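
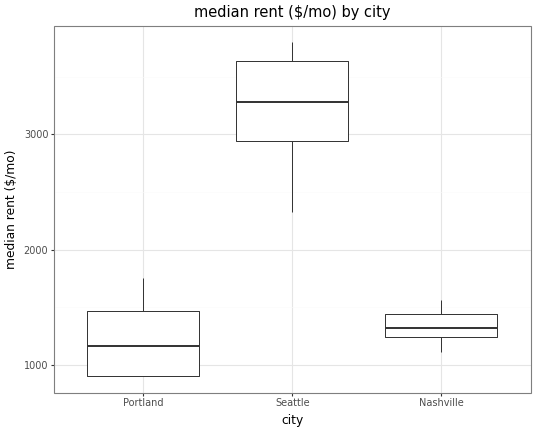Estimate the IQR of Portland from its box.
≈ 600

Q3 ≈ 1400, Q1 ≈ 800; IQR ≈ 600.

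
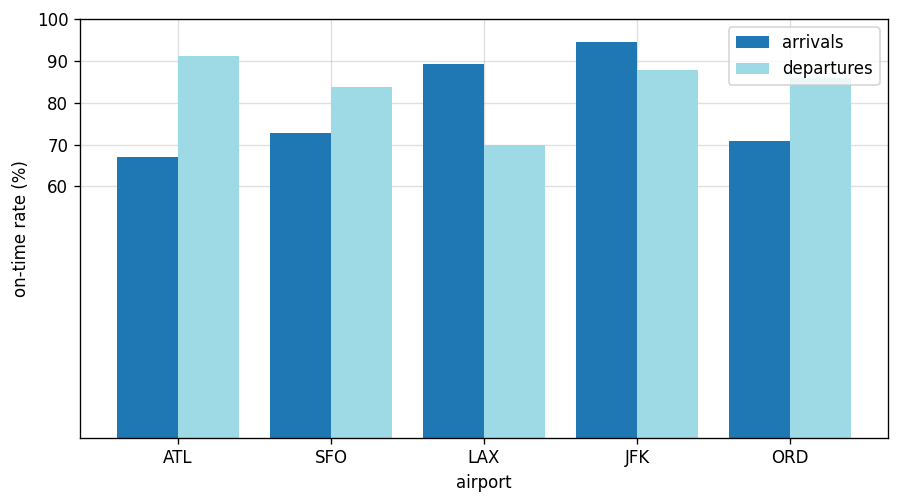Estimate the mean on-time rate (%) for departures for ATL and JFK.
≈ 90

(90 + 90) / 2 ≈ 90.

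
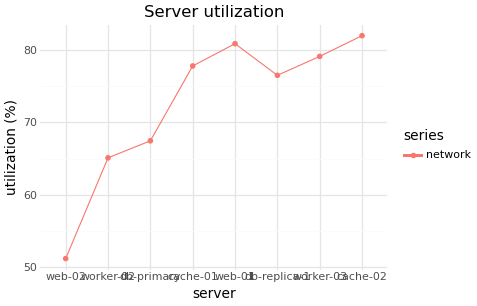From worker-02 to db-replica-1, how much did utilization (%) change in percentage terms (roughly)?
worker-02 ≈ 65, db-replica-1 ≈ 75; (75 − 65) / 65 ≈ +15.4%.

≈ +15.4%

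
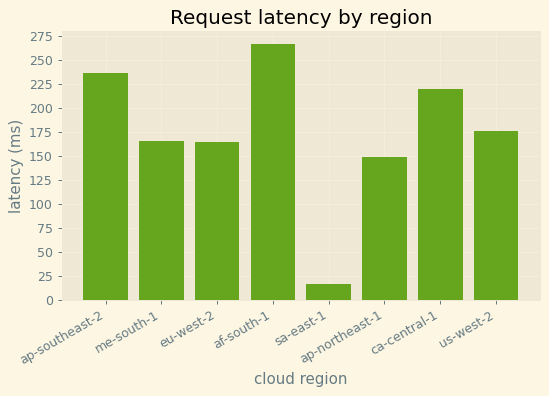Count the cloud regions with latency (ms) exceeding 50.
Above 50: ap-southeast-2, me-south-1, eu-west-2, af-south-1, ap-northeast-1, ca-central-1, us-west-2.

7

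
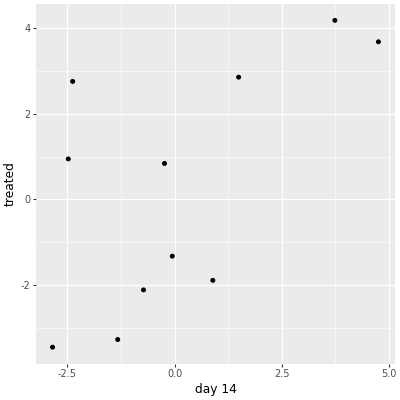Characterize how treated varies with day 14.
positive, moderate

Points are positively correlated; moderate (|r| ≈ 0.6).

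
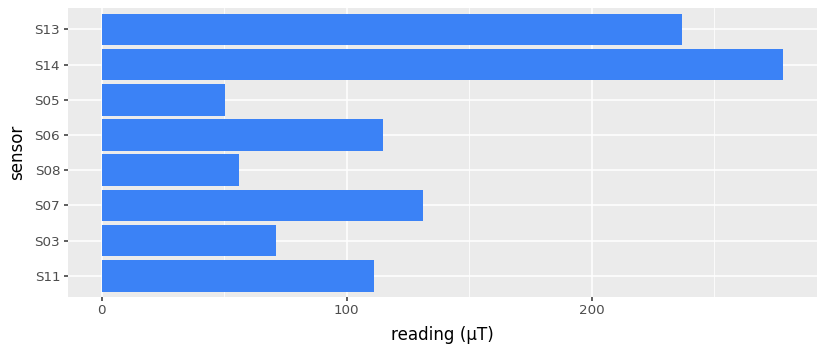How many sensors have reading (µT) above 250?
Above 250: S14.

1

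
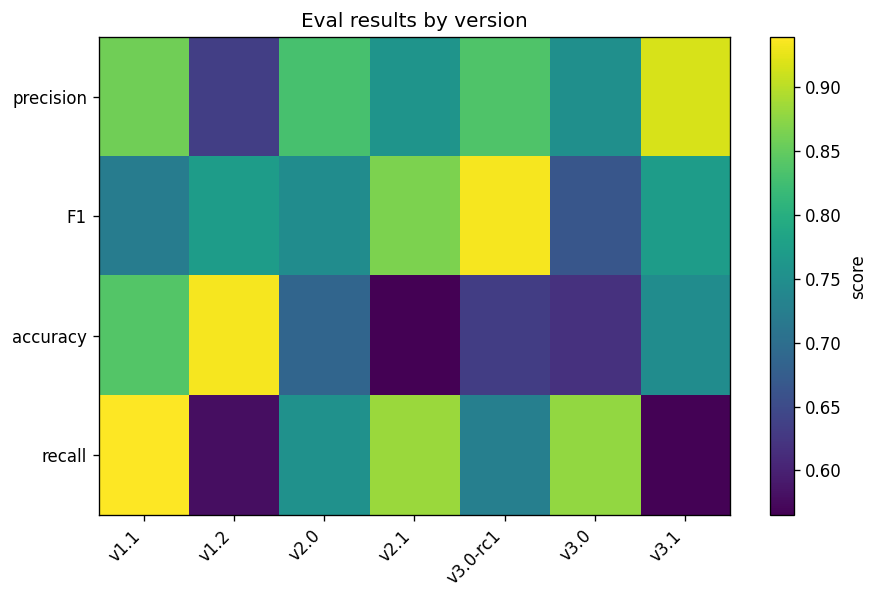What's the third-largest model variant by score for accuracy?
Top 4 for accuracy: v1.2 ≈ 0.95, v1.1 ≈ 0.85, v3.1 ≈ 0.75, v2.0 ≈ 0.70.

v3.1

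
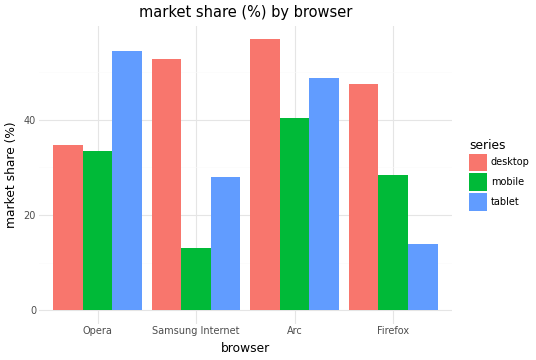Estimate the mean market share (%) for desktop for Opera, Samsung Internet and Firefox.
≈ 45

(35 + 55 + 45) / 3 ≈ 45.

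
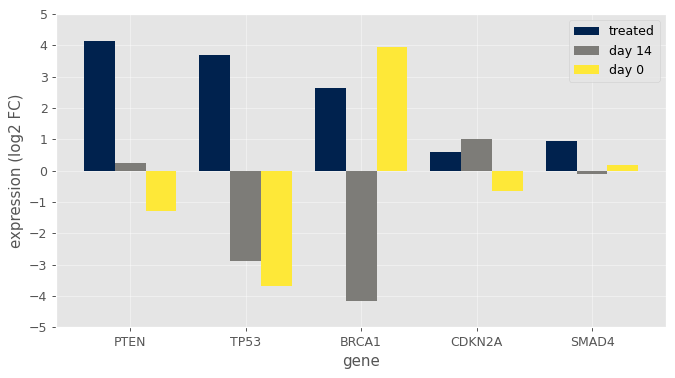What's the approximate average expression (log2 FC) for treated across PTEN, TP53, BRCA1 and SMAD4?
(4 + 4 + 3 + 1) / 4 ≈ 3.

≈ 3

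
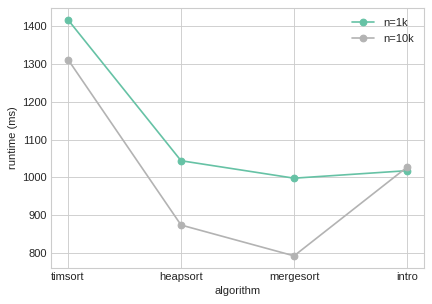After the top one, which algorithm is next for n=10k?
intro

Top 3 for n=10k: timsort ≈ 1300, intro ≈ 1000, heapsort ≈ 900.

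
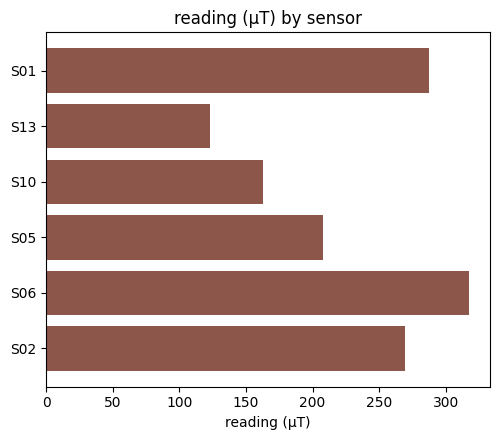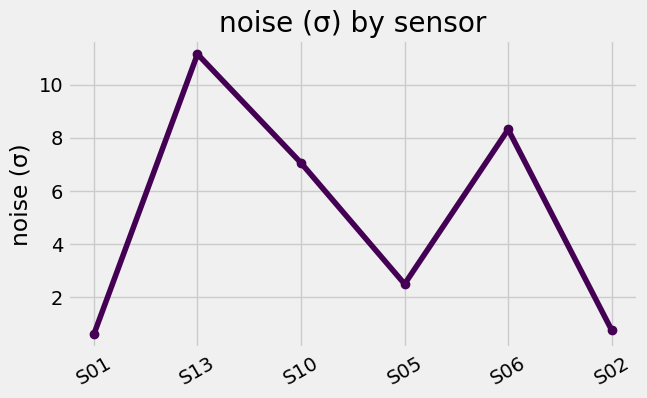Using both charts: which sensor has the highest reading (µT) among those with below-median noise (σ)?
S01

Chart 2 median noise (σ) ≈ 4; below-median sensors: S01, S05, S02. Among those, S01 has the highest reading (µT) (≈ 300).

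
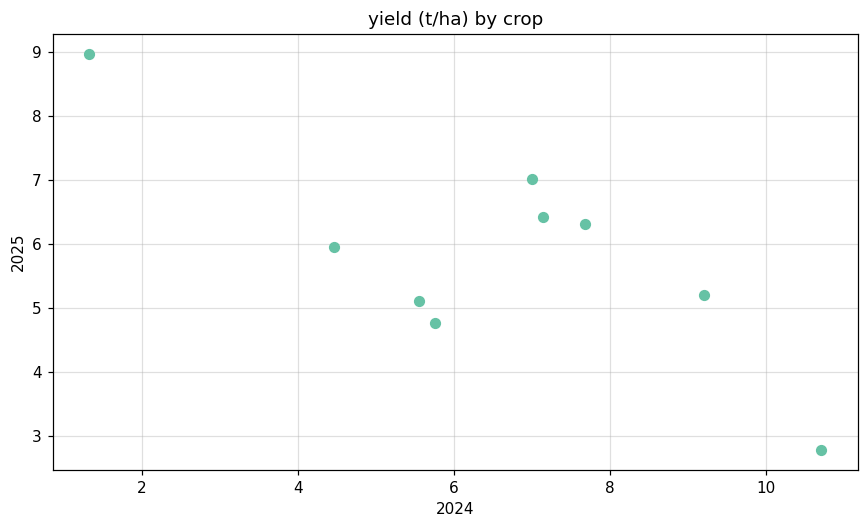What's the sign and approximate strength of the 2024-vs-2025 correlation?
negative, strong

Points are negatively correlated; strong (|r| ≈ 0.8).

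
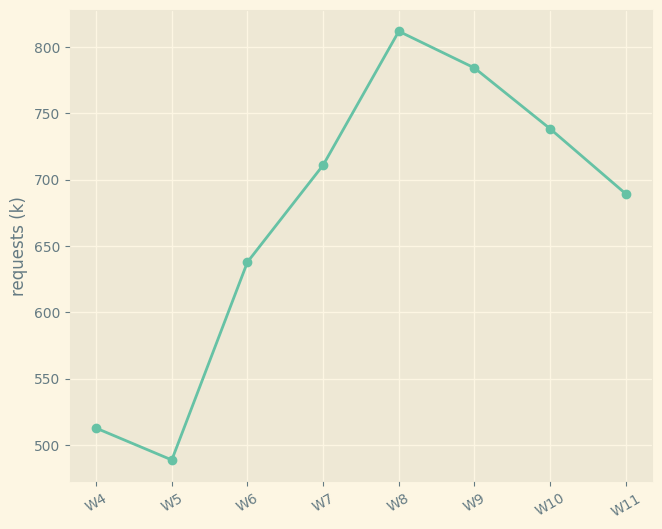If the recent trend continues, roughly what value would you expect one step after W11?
≈ 650

Last three: 800, 750, 700 → slope ≈ -50/step → next ≈ 650.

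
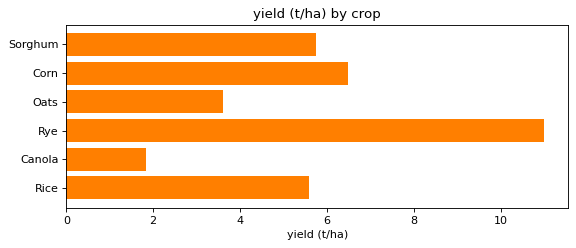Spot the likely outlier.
Rye

Rye ≈ 11; the rest sit between ≈ 2 and ≈ 6.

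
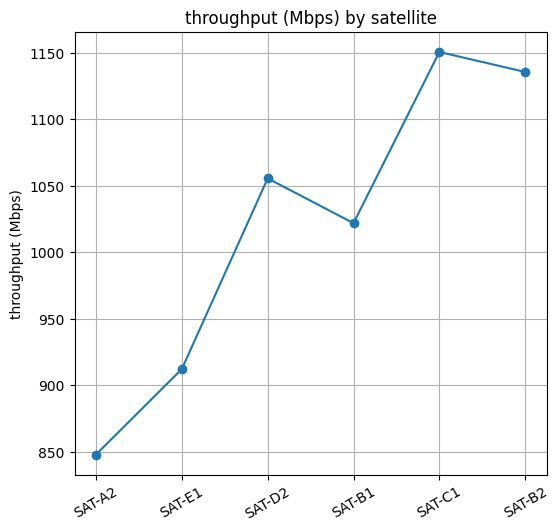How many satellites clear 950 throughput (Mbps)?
4

Above 950: SAT-D2, SAT-B1, SAT-C1, SAT-B2.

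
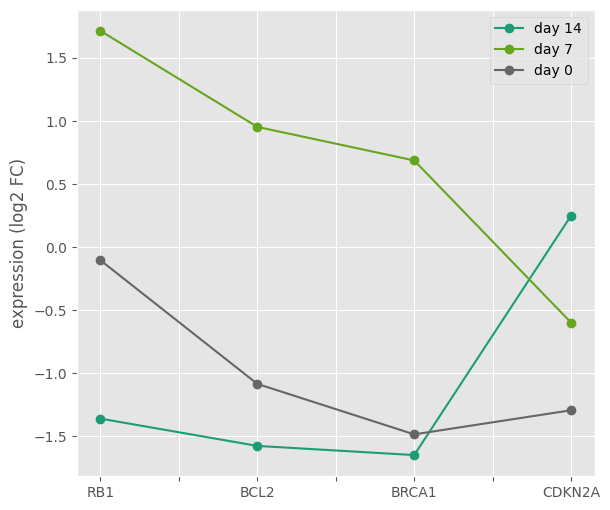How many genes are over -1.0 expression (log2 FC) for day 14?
1

Above -1.0: CDKN2A.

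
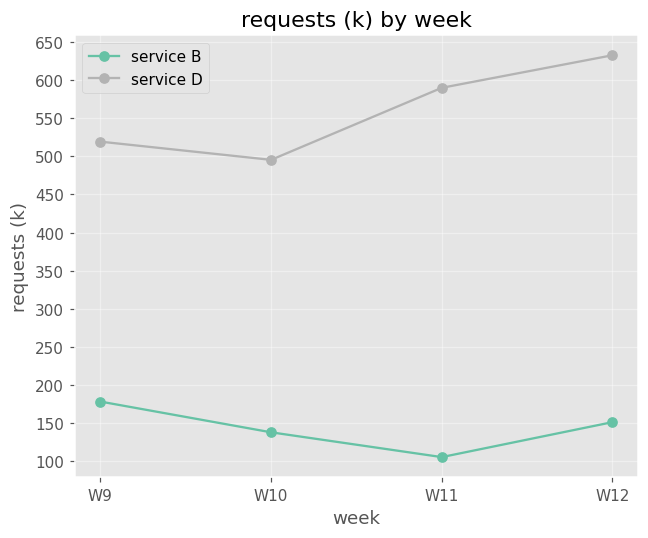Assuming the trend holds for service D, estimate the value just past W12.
Last three: 500, 600, 650 → slope ≈ 75/step → next ≈ 725.

≈ 725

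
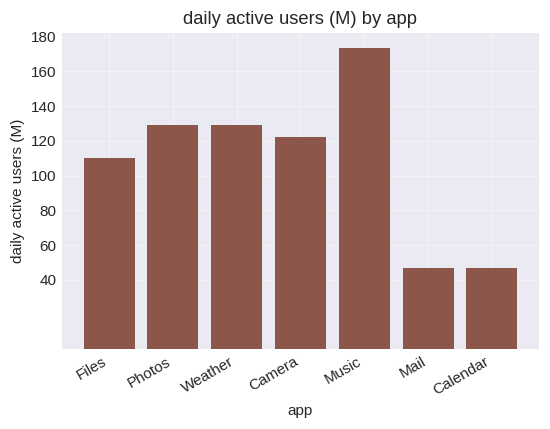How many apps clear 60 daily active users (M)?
5

Above 60: Files, Photos, Weather, Camera, Music.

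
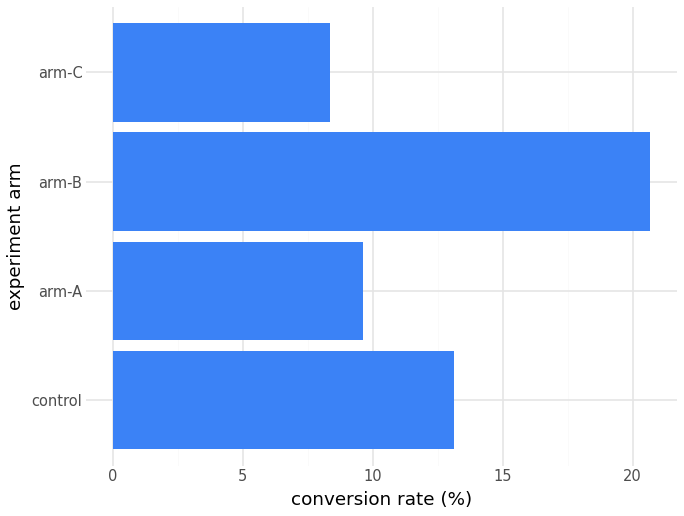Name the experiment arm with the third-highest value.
arm-A

Top 4: arm-B ≈ 20, control ≈ 14, arm-A ≈ 10, arm-C ≈ 8.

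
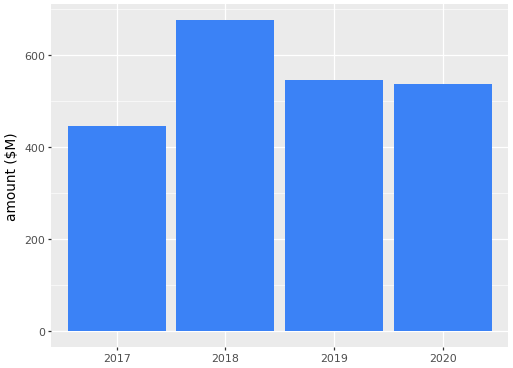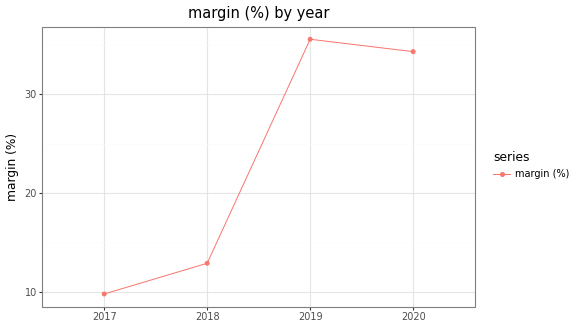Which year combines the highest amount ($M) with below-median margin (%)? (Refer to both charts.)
2018

Chart 2 median margin (%) ≈ 25; below-median years: 2017, 2018. Among those, 2018 has the highest amount ($M) (≈ 700).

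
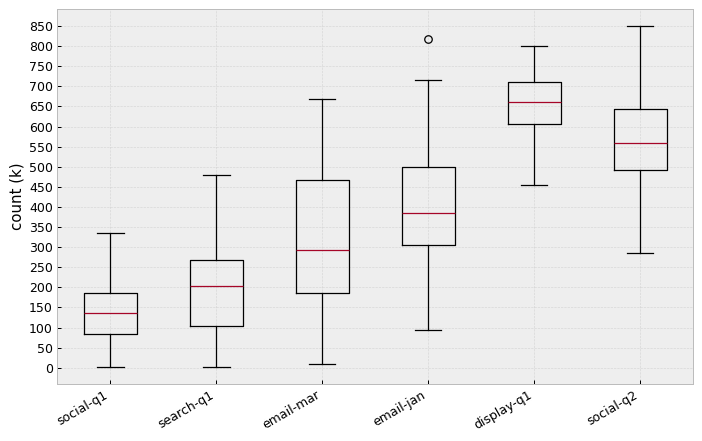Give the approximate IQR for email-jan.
≈ 200

Q3 ≈ 500, Q1 ≈ 300; IQR ≈ 200.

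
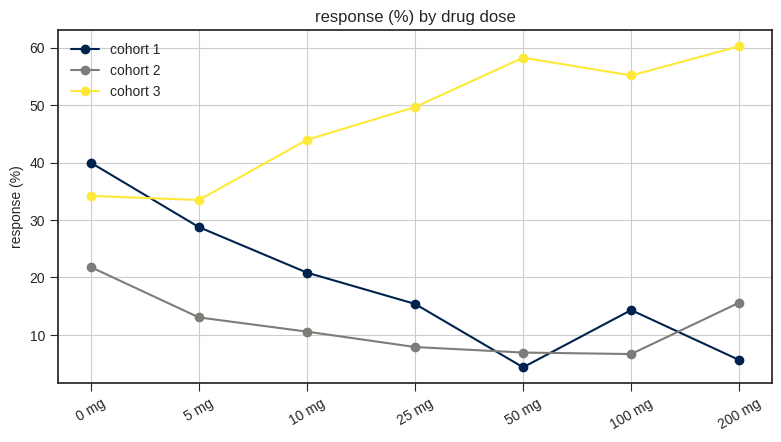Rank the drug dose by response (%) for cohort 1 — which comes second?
Top 3 for cohort 1: 0 mg ≈ 40, 5 mg ≈ 30, 10 mg ≈ 20.

5 mg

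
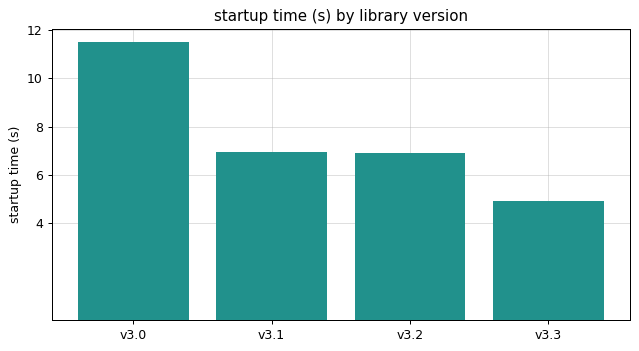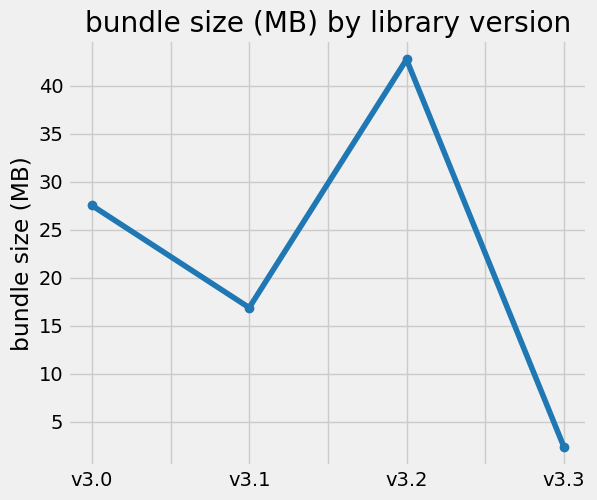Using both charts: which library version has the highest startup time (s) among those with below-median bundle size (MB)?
Chart 2 median bundle size (MB) ≈ 20; below-median library versions: v3.1, v3.3. Among those, v3.1 has the highest startup time (s) (≈ 6).

v3.1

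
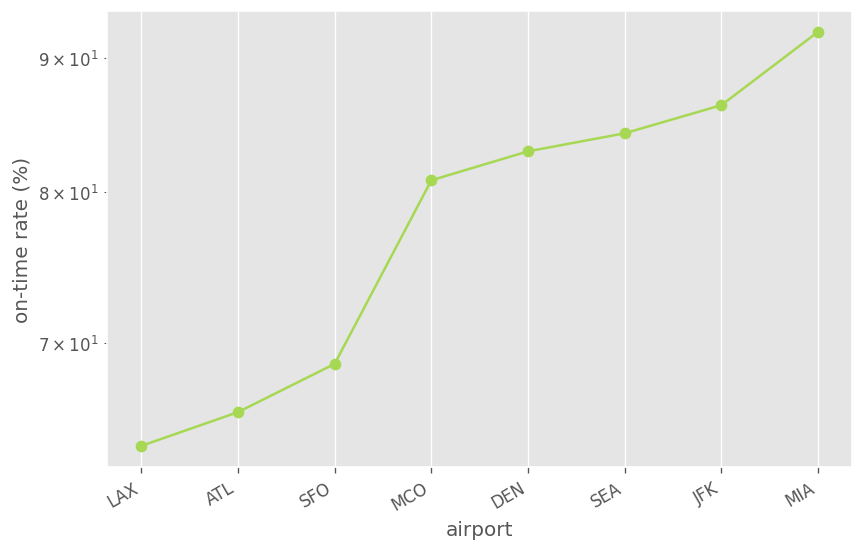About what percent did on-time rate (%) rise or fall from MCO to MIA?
≈ +12.5%

MCO ≈ 80, MIA ≈ 90; (90 − 80) / 80 ≈ +12.5%.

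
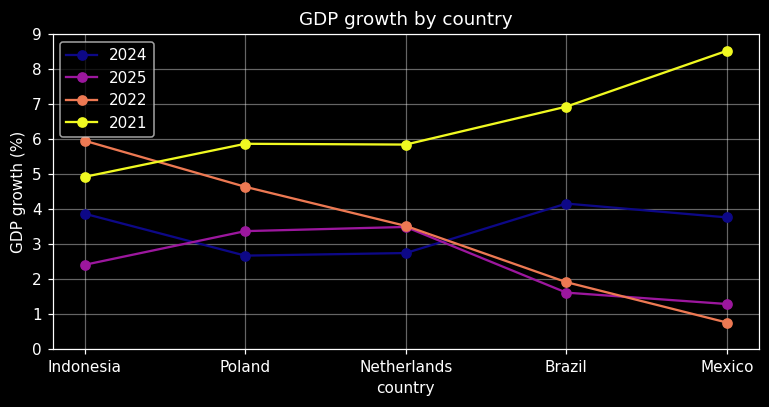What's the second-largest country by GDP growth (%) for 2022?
Poland

Top 3 for 2022: Indonesia ≈ 6, Poland ≈ 5, Netherlands ≈ 4.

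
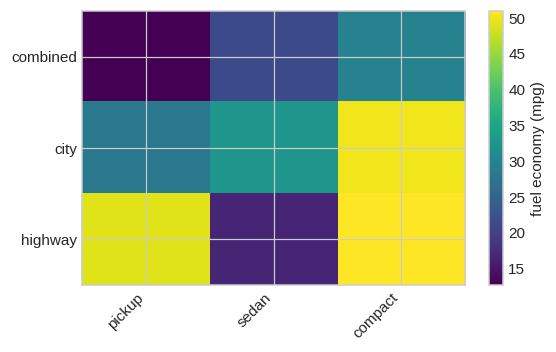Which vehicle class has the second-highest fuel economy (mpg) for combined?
Top 3 for combined: compact ≈ 30, sedan ≈ 20, pickup ≈ 15.

sedan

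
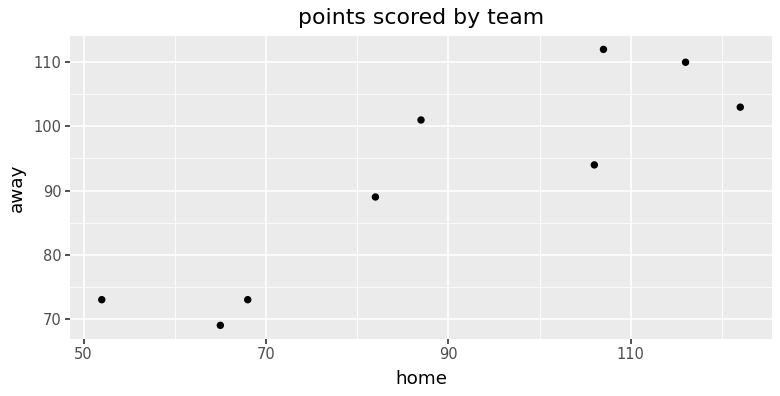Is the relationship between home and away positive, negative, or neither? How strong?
Points are positively correlated; strong (|r| ≈ 0.9).

positive, strong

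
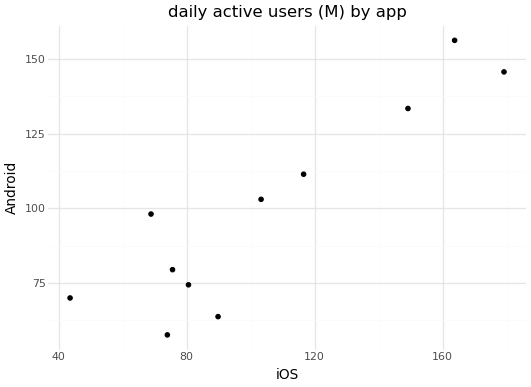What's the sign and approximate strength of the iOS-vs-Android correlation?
Points are positively correlated; strong (|r| ≈ 0.9).

positive, strong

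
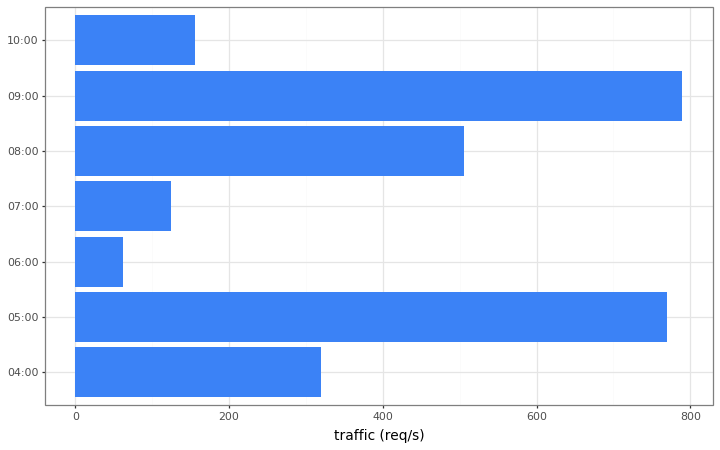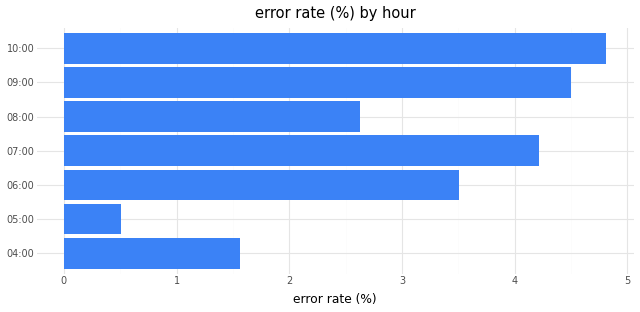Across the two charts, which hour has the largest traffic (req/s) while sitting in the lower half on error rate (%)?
Chart 2 median error rate (%) ≈ 3.5; below-median hours: 04:00, 05:00, 08:00. Among those, 05:00 has the highest traffic (req/s) (≈ 800).

05:00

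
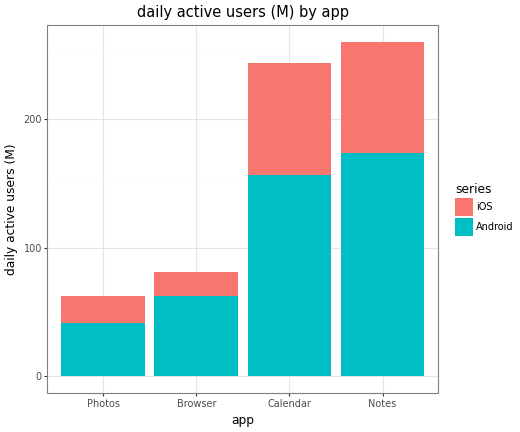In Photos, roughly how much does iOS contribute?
iOS top ≈ 75, bottom ≈ 50; segment ≈ 25.

≈ 25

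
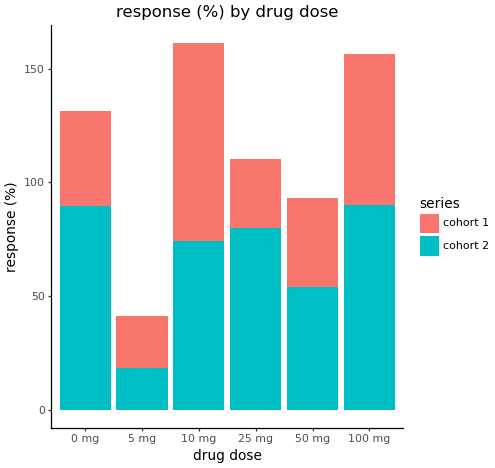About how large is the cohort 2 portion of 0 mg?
≈ 80

cohort 2 top ≈ 80, bottom ≈ 0; segment ≈ 80.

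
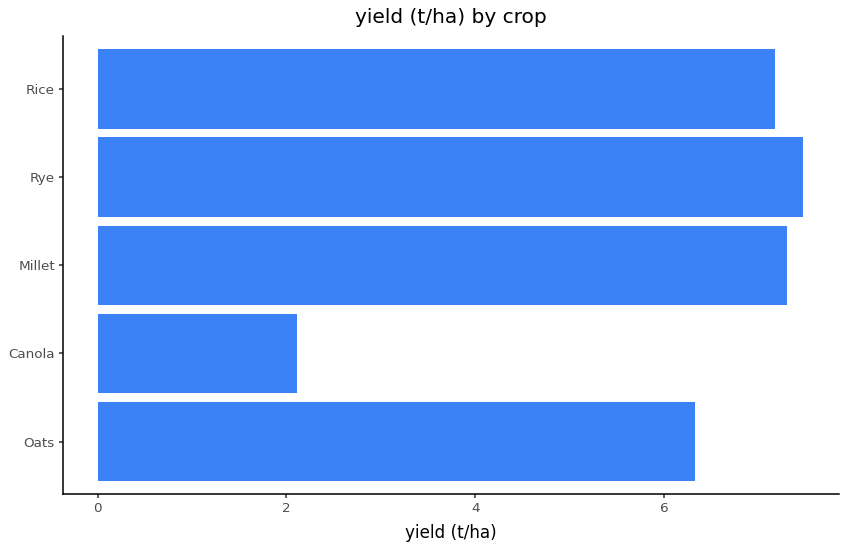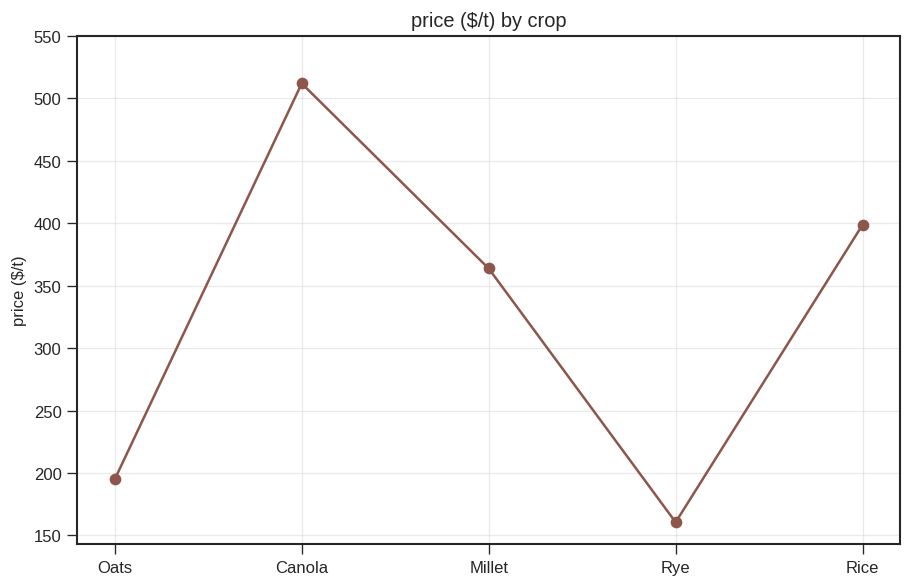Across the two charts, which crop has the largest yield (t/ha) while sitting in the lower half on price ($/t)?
Chart 2 median price ($/t) ≈ 350; below-median crops: Oats, Rye. Among those, Rye has the highest yield (t/ha) (≈ 7).

Rye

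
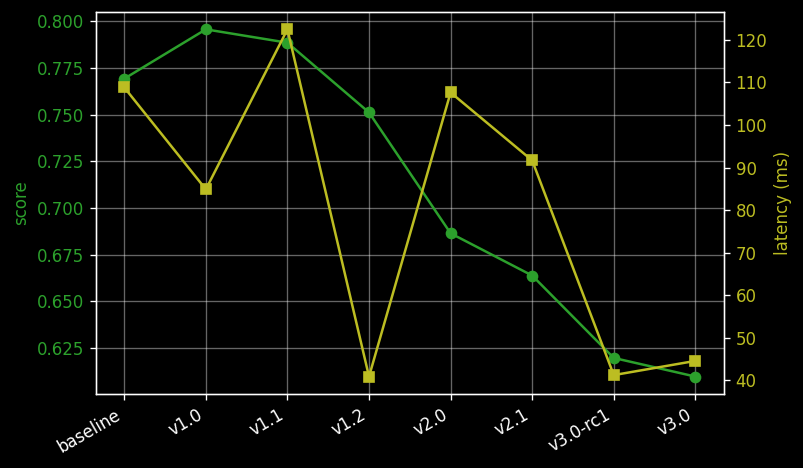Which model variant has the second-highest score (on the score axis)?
v1.1

Top 3 (on the score axis): v1.0 ≈ 0.80, v1.1 ≈ 0.78, baseline ≈ 0.76.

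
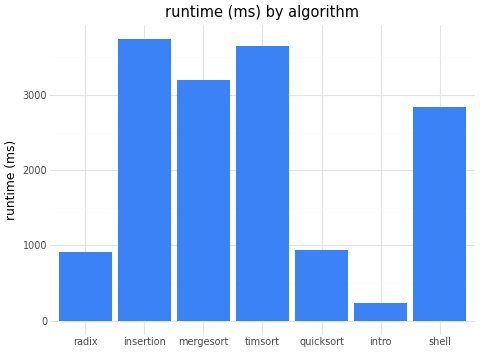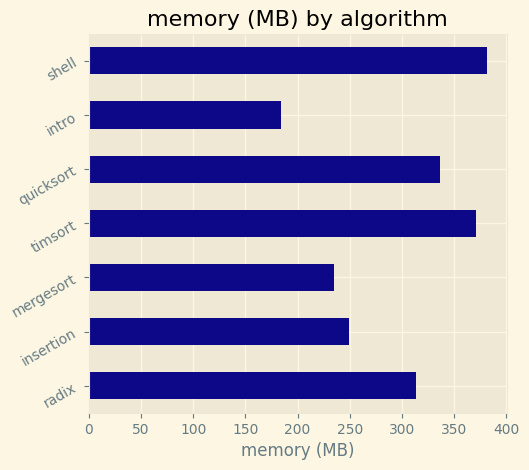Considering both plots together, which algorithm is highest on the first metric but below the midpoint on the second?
insertion

Chart 2 median memory (MB) ≈ 300; below-median algorithms: insertion, mergesort, intro. Among those, insertion has the highest runtime (ms) (≈ 3500).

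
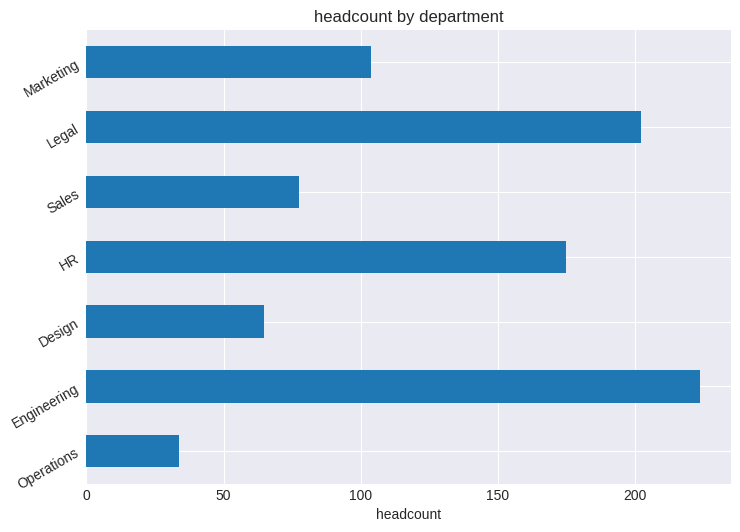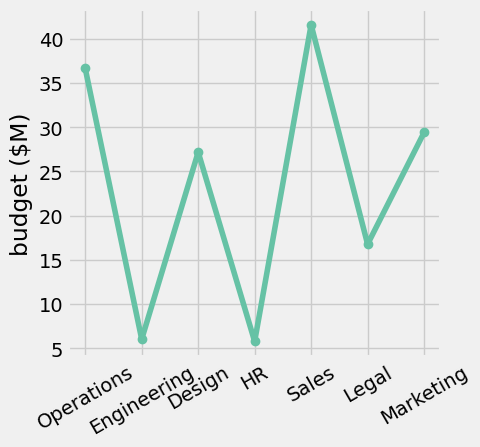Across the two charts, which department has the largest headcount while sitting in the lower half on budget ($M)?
Engineering

Chart 2 median budget ($M) ≈ 25; below-median departments: Engineering, HR, Legal. Among those, Engineering has the highest headcount (≈ 225).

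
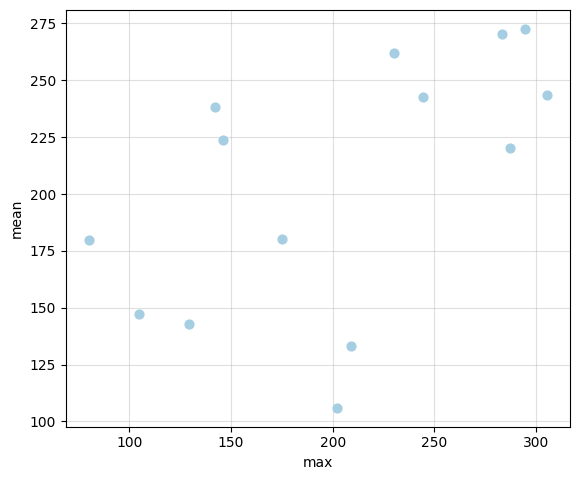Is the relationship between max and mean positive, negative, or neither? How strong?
Points are positively correlated; moderate (|r| ≈ 0.6).

positive, moderate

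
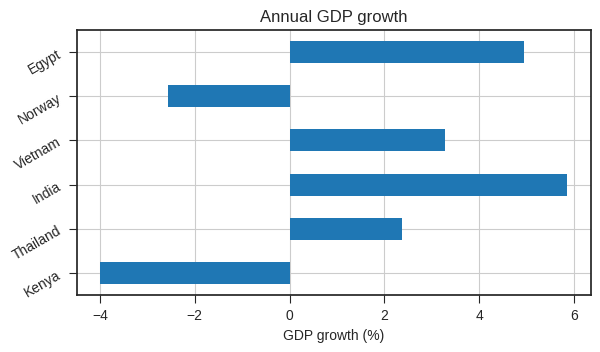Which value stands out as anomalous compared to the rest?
Kenya ≈ -4; the rest sit between ≈ -3 and ≈ 6.

Kenya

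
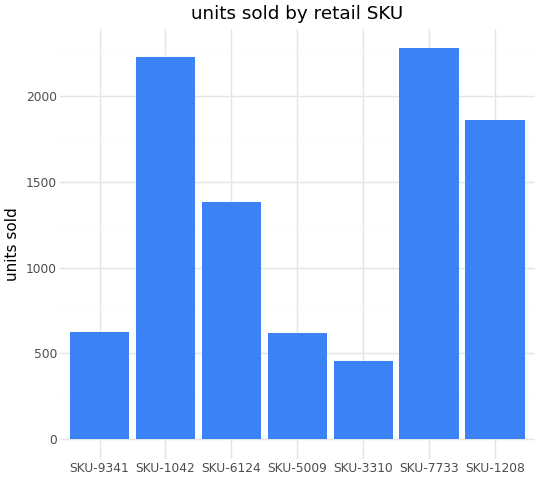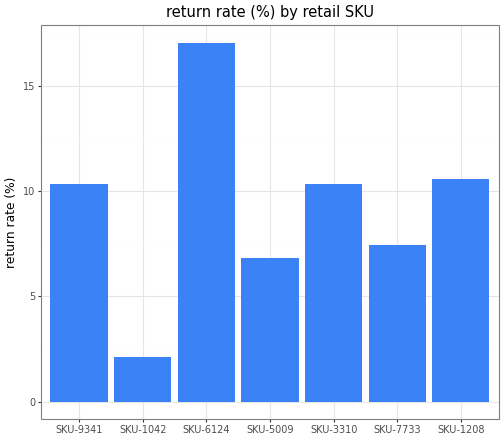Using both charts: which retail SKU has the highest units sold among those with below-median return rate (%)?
SKU-7733

Chart 2 median return rate (%) ≈ 10; below-median retail SKUs: SKU-1042, SKU-5009, SKU-7733. Among those, SKU-7733 has the highest units sold (≈ 2500).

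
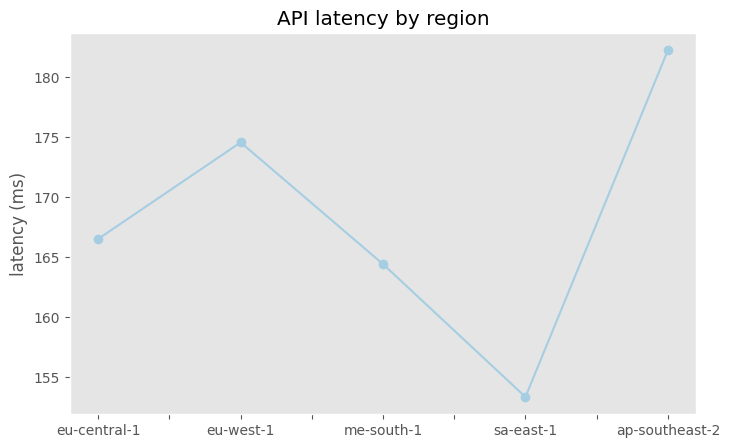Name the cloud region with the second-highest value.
eu-west-1

Top 3: ap-southeast-2 ≈ 180, eu-west-1 ≈ 175, eu-central-1 ≈ 165.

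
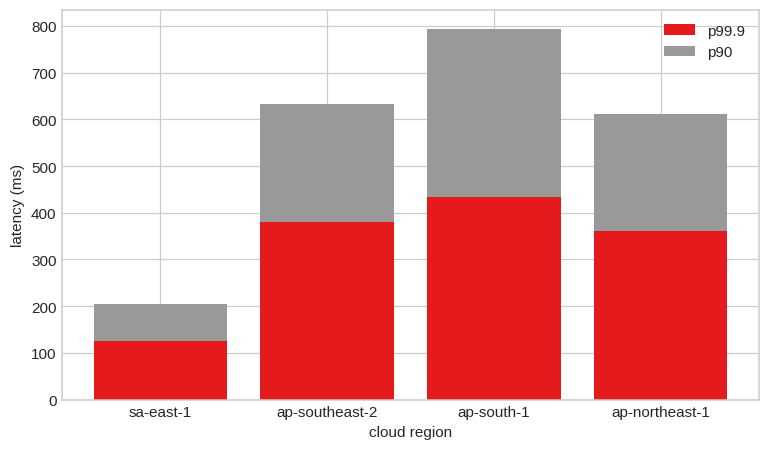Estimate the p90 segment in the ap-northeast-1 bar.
≈ 200

p90 top ≈ 600, bottom ≈ 400; segment ≈ 200.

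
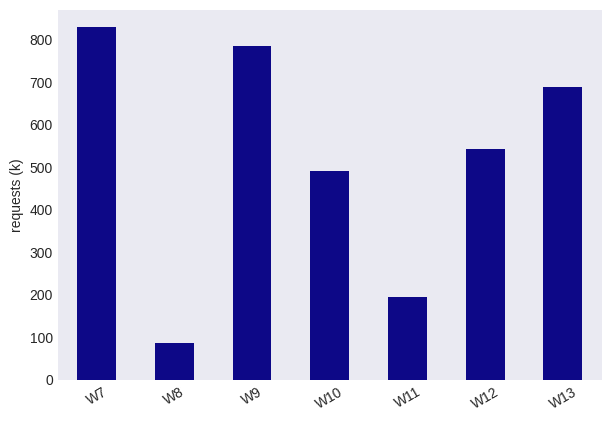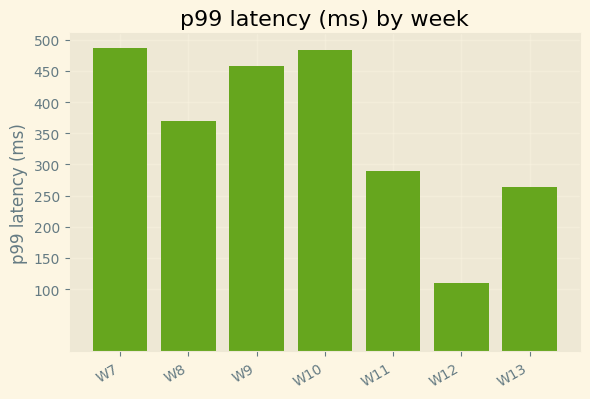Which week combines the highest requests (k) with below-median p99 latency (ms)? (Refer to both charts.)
Chart 2 median p99 latency (ms) ≈ 350; below-median weeks: W11, W12, W13. Among those, W13 has the highest requests (k) (≈ 700).

W13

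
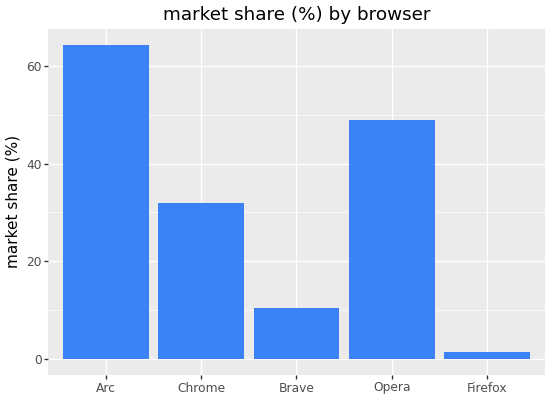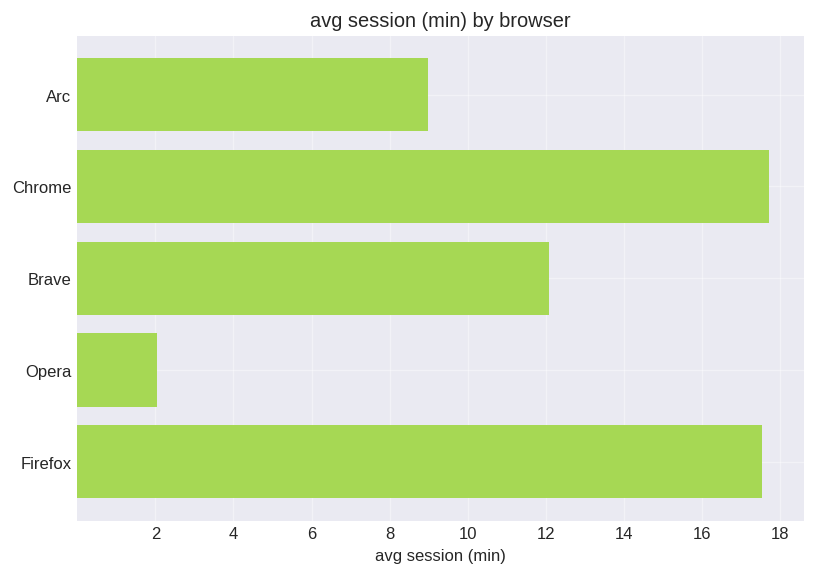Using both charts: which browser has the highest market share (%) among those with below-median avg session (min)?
Arc

Chart 2 median avg session (min) ≈ 12; below-median browsers: Arc, Opera. Among those, Arc has the highest market share (%) (≈ 60).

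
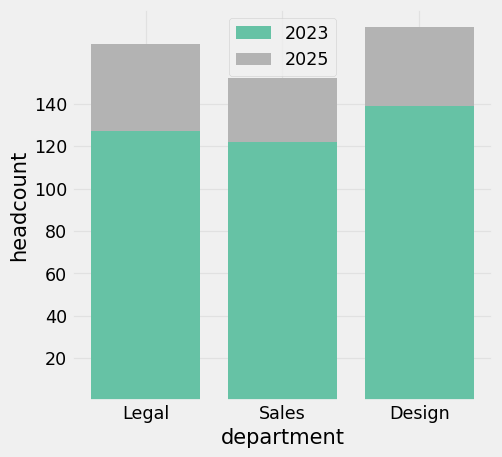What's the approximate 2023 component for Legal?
2023 top ≈ 120, bottom ≈ 0; segment ≈ 120.

≈ 120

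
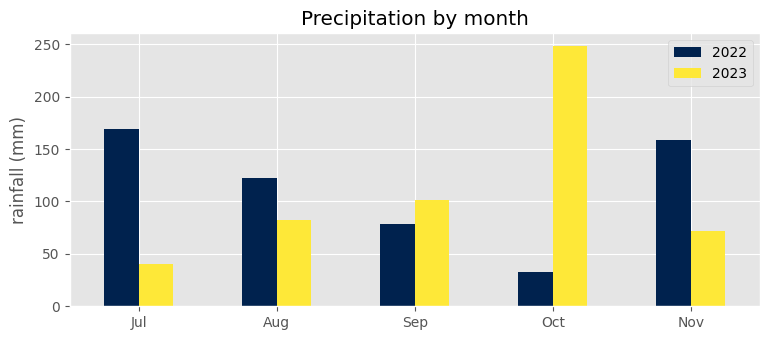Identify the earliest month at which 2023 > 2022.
Sep

Aug: 2023 ≈ 75 vs 2022 ≈ 125 (not yet); Sep: 2023 ≈ 100 vs 2022 ≈ 75 (first crossover).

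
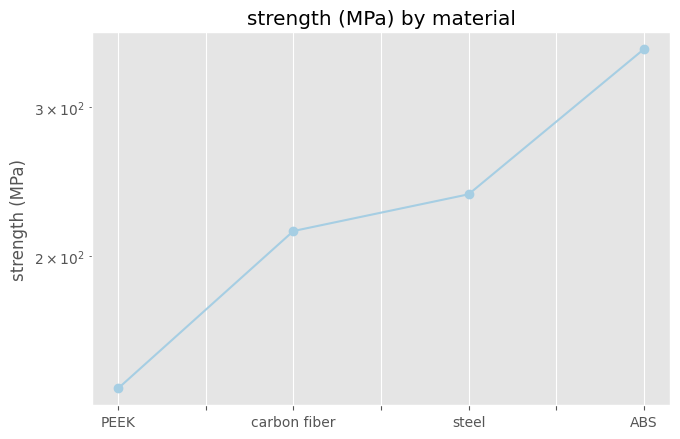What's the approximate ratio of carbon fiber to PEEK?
≈ 1.57×

carbon fiber ≈ 220, PEEK ≈ 140; 220/140 ≈ 1.57.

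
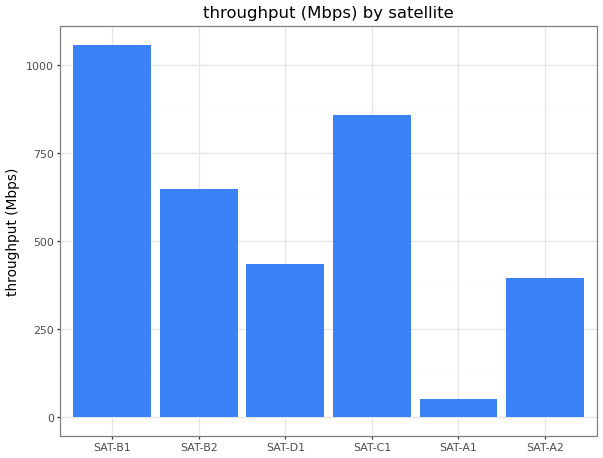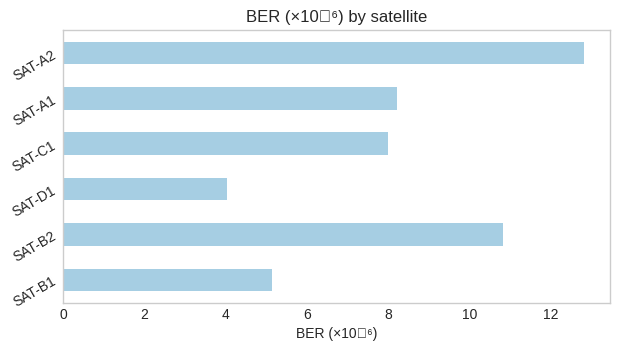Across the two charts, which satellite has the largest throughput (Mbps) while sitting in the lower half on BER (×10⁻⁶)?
Chart 2 median BER (×10⁻⁶) ≈ 8; below-median satellites: SAT-B1, SAT-D1, SAT-C1. Among those, SAT-B1 has the highest throughput (Mbps) (≈ 1100).

SAT-B1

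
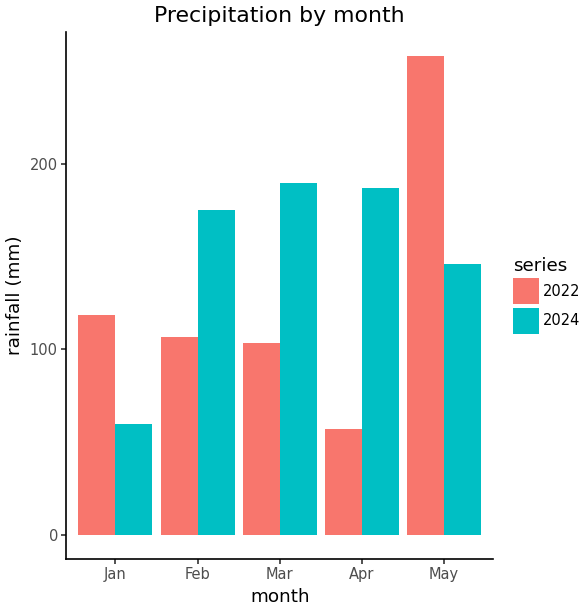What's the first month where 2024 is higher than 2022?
Feb

Jan: 2024 ≈ 50 vs 2022 ≈ 125 (not yet); Feb: 2024 ≈ 175 vs 2022 ≈ 100 (first crossover).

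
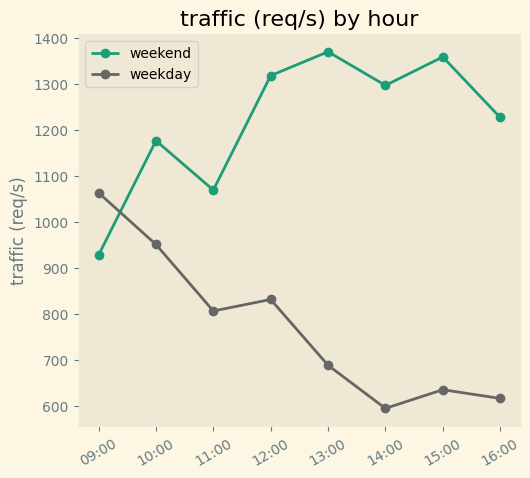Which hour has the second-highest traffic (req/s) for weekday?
Top 3 for weekday: 09:00 ≈ 1100, 10:00 ≈ 1000, 12:00 ≈ 800.

10:00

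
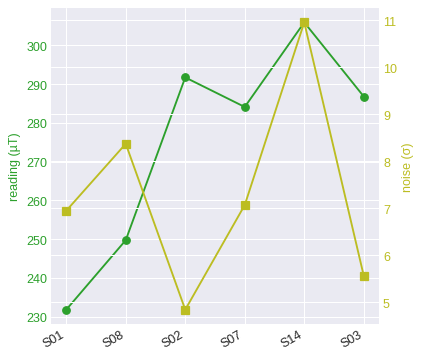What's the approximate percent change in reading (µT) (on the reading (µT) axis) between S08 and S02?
≈ +16%

S08 ≈ 250, S02 ≈ 290; (290 − 250) / 250 ≈ +16%.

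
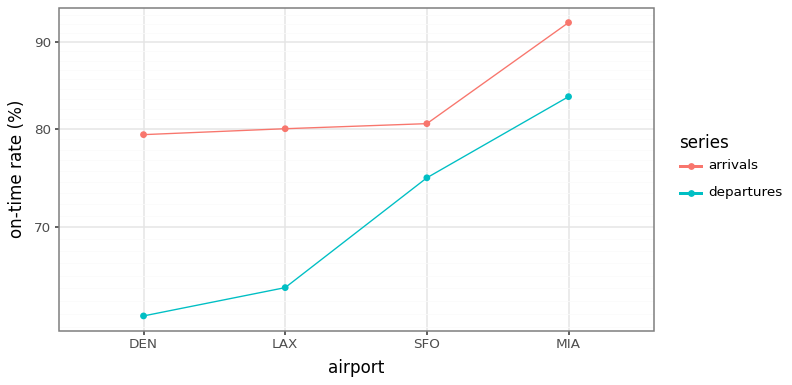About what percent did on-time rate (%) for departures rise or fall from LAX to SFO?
LAX ≈ 65, SFO ≈ 75; (75 − 65) / 65 ≈ +15.4%.

≈ +15.4%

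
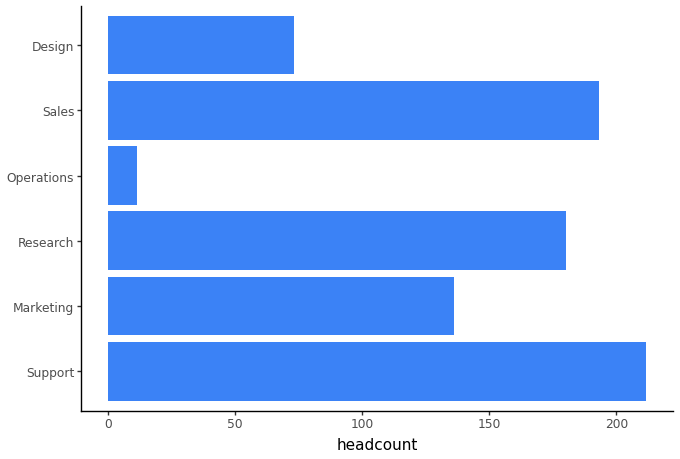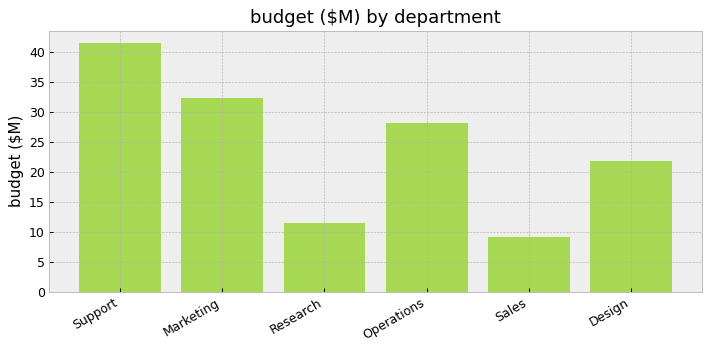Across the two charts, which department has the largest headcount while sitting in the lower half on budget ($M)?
Sales

Chart 2 median budget ($M) ≈ 25; below-median departments: Research, Sales, Design. Among those, Sales has the highest headcount (≈ 200).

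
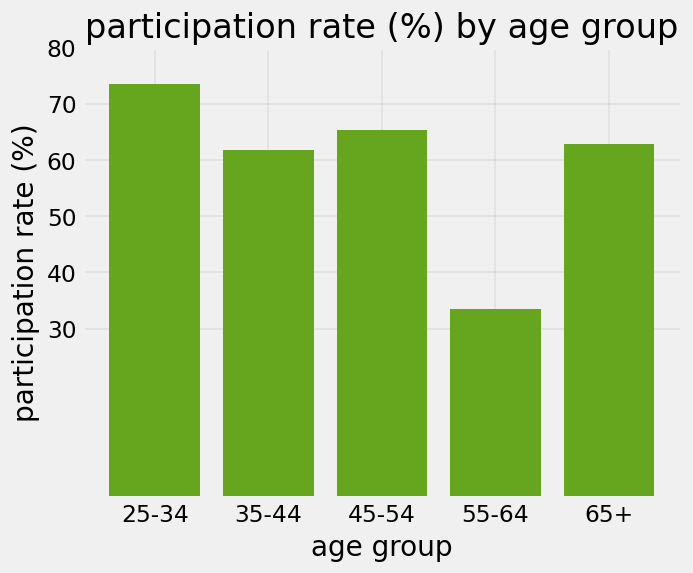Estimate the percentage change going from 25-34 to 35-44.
25-34 ≈ 70, 35-44 ≈ 60; (60 − 70) / 70 ≈ -14.3%.

≈ -14.3%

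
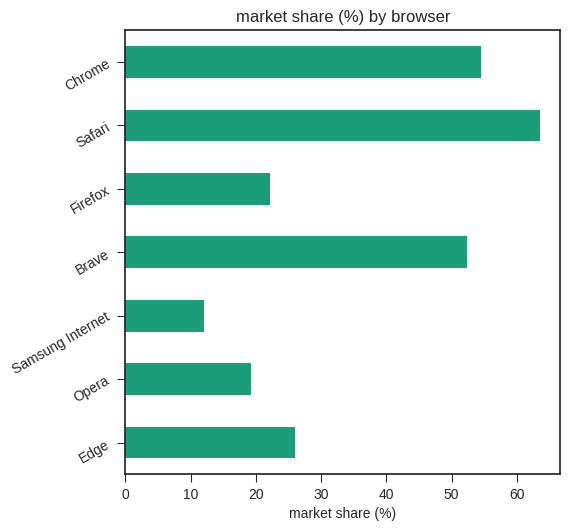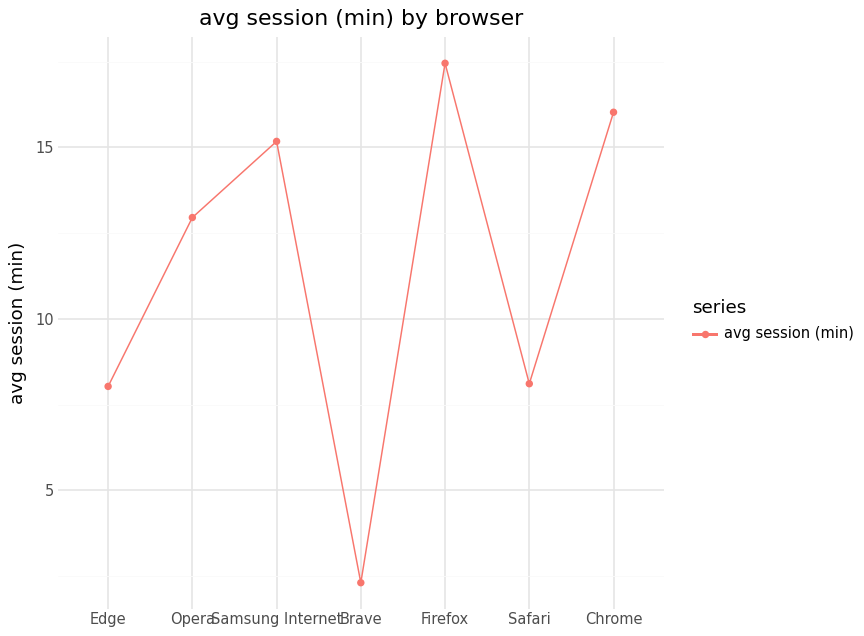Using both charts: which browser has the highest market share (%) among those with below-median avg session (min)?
Chart 2 median avg session (min) ≈ 12; below-median browsers: Edge, Brave, Safari. Among those, Safari has the highest market share (%) (≈ 60).

Safari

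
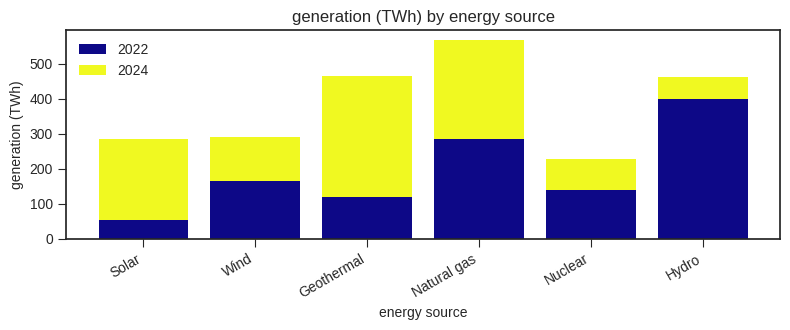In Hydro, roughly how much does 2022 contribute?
≈ 400

2022 top ≈ 400, bottom ≈ 0; segment ≈ 400.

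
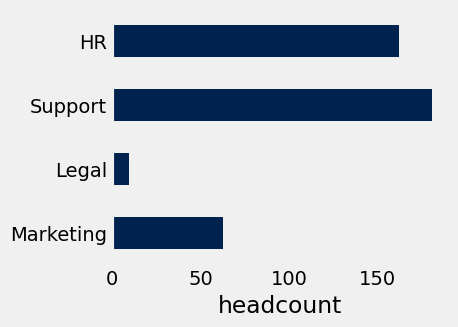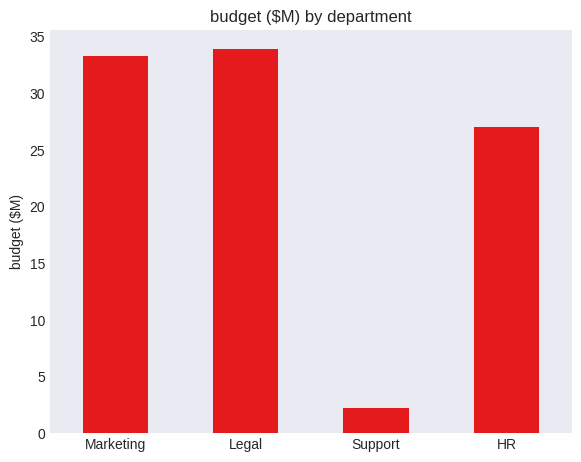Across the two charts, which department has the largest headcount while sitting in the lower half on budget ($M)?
Chart 2 median budget ($M) ≈ 30; below-median departments: Support, HR. Among those, Support has the highest headcount (≈ 180).

Support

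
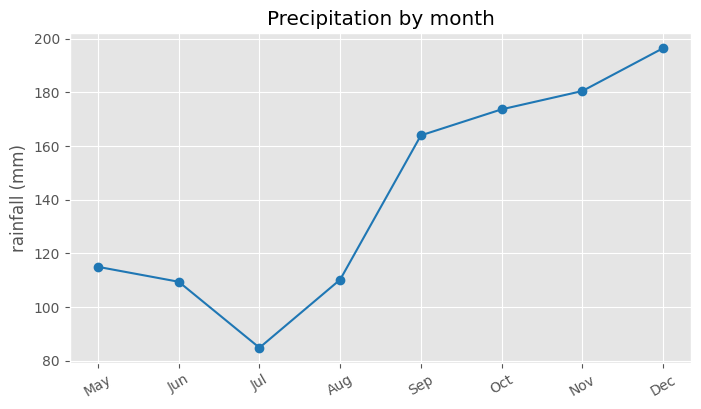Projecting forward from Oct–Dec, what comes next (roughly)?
Last three: 170, 180, 200 → slope ≈ 15/step → next ≈ 215.

≈ 215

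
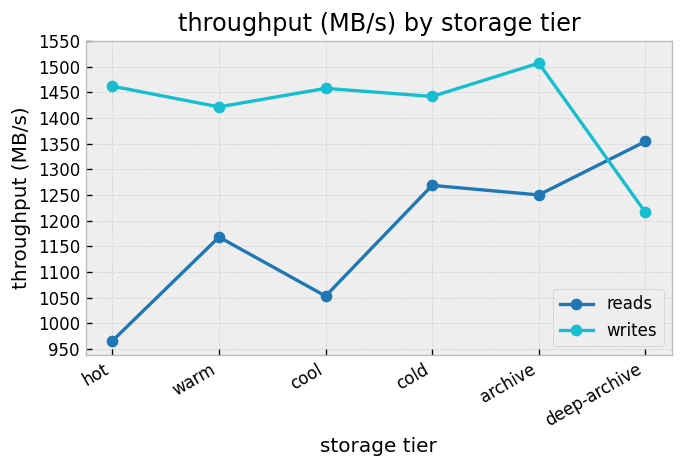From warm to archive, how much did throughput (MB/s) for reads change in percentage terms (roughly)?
≈ +8.7%

warm ≈ 1150, archive ≈ 1250; (1250 − 1150) / 1150 ≈ +8.7%.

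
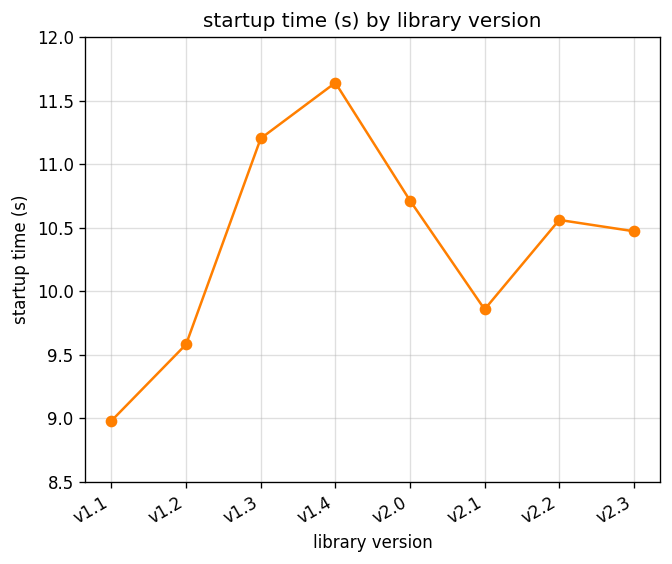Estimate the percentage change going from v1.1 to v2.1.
v1.1 ≈ 9.0, v2.1 ≈ 10.0; (10.0 − 9.0) / 9.0 ≈ +11.1%.

≈ +11.1%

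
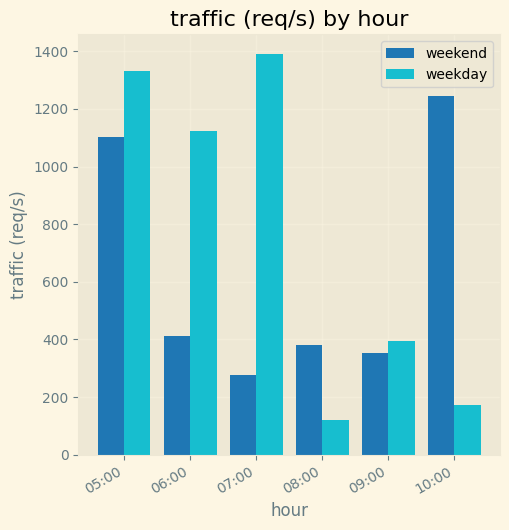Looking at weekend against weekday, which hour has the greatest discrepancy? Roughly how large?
07:00: weekend ≈ 200, weekday ≈ 1400 → gap ≈ 1200. Next-largest (10:00) is only ≈ 1000.

07:00, ≈ 1200 req/s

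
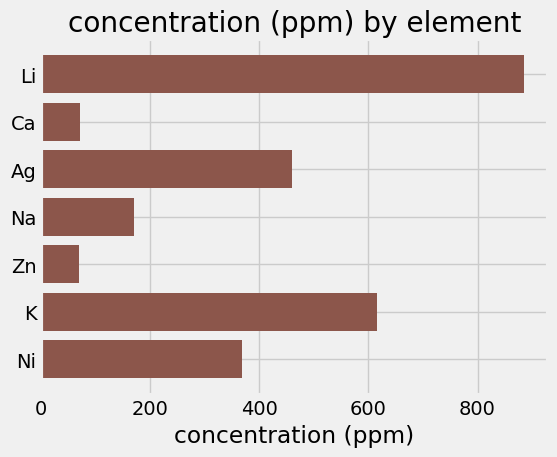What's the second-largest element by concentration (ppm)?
K

Top 3: Li ≈ 900, K ≈ 600, Ag ≈ 500.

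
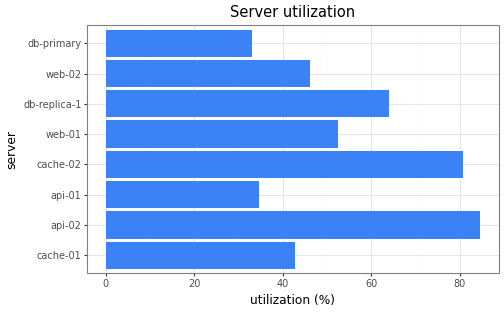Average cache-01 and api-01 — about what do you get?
≈ 35

(40 + 30) / 2 ≈ 35.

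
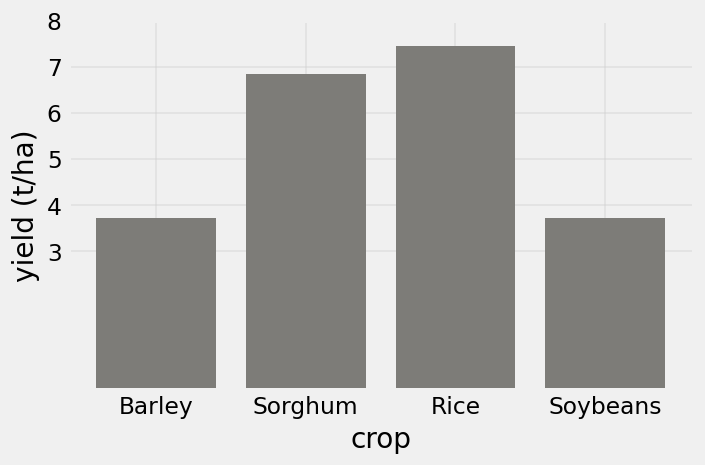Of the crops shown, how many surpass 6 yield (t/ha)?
Above 6: Sorghum, Rice.

2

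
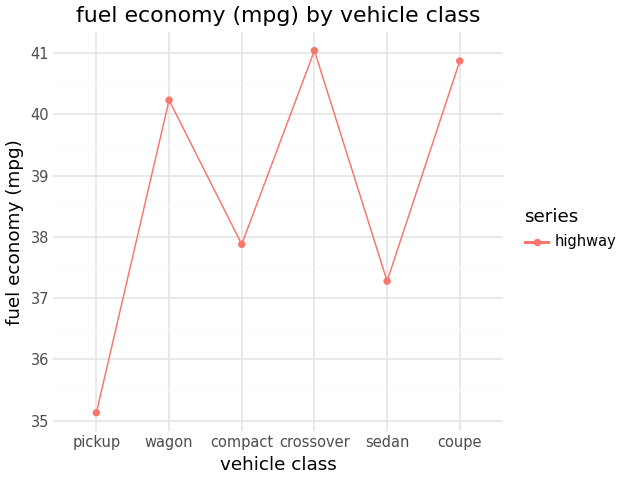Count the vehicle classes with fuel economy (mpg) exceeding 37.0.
5

Above 37.0: wagon, compact, crossover, sedan, coupe.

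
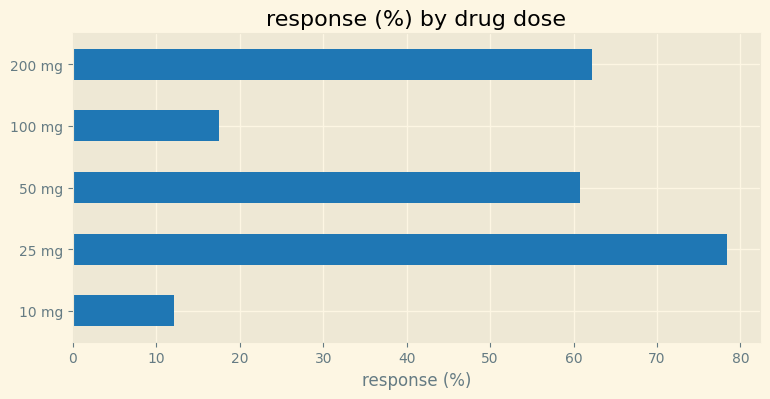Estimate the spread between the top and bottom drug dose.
Max 25 mg ≈ 80, min 10 mg ≈ 10; range ≈ 70.

≈ 70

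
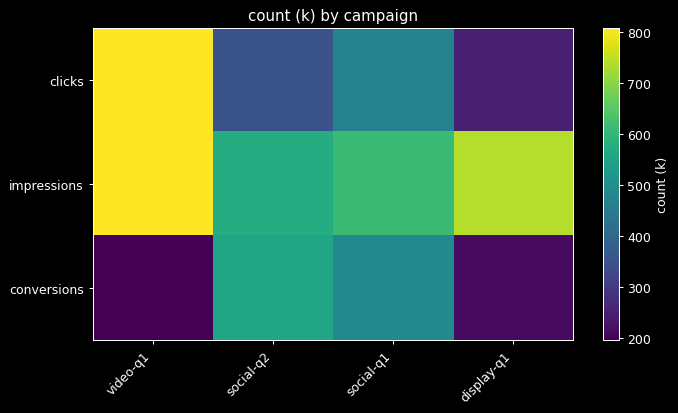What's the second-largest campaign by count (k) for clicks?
Top 3 for clicks: video-q1 ≈ 800, social-q1 ≈ 500, social-q2 ≈ 400.

social-q1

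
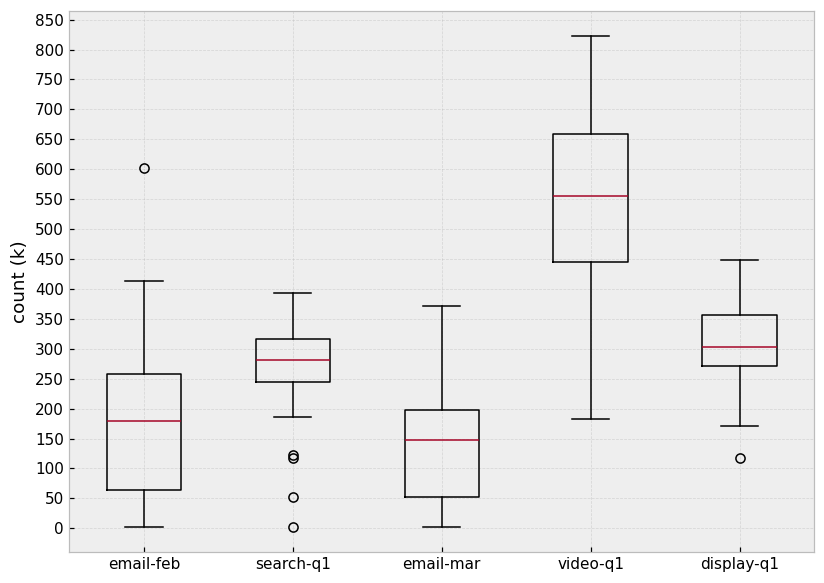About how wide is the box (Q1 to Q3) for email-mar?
≈ 150

Q3 ≈ 200, Q1 ≈ 50; IQR ≈ 150.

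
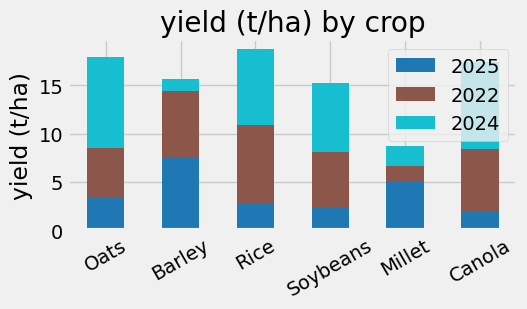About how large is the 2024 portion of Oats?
2024 top ≈ 18, bottom ≈ 8; segment ≈ 10.

≈ 10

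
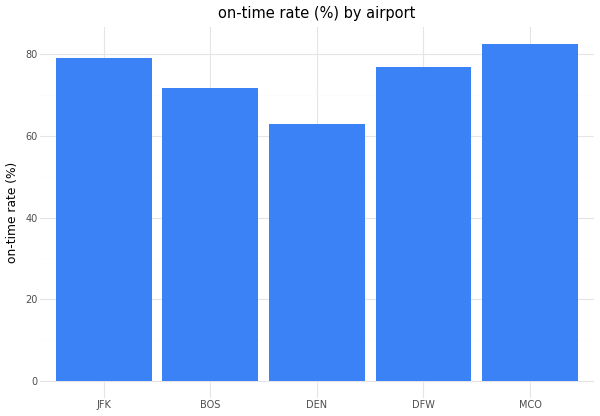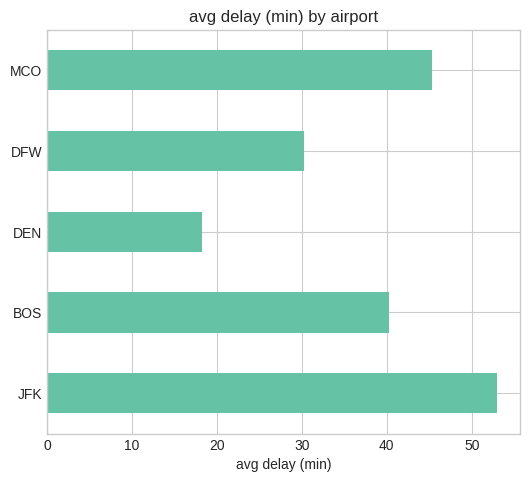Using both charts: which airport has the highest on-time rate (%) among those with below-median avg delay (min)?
Chart 2 median avg delay (min) ≈ 40; below-median airports: DEN, DFW. Among those, DFW has the highest on-time rate (%) (≈ 80).

DFW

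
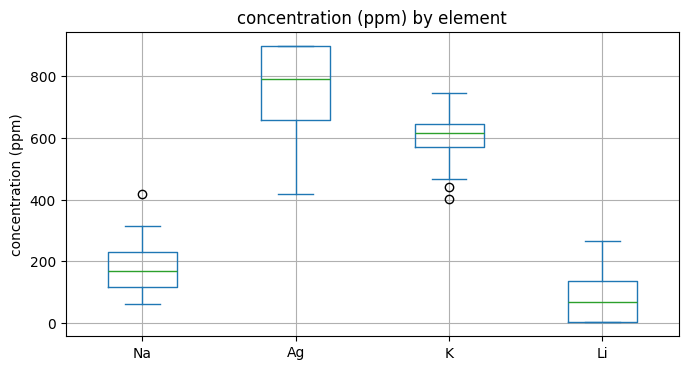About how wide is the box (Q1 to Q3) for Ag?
≈ 200

Q3 ≈ 900, Q1 ≈ 700; IQR ≈ 200.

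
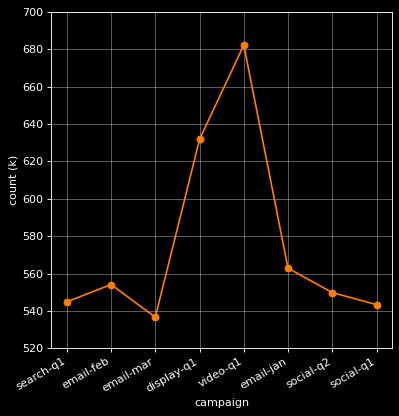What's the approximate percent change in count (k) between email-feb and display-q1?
≈ +14.3%

email-feb ≈ 560, display-q1 ≈ 640; (640 − 560) / 560 ≈ +14.3%.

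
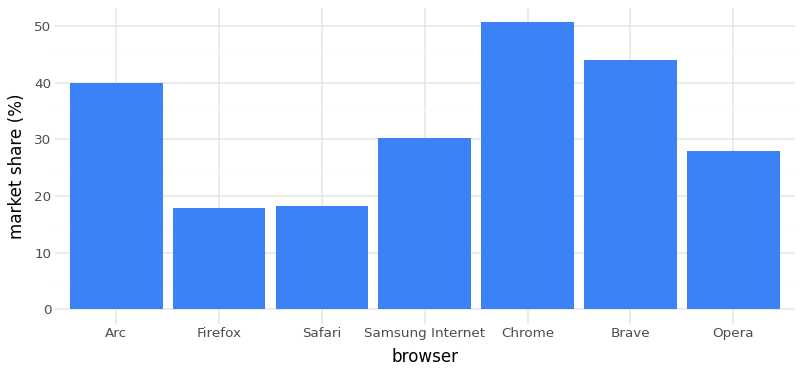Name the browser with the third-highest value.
Arc

Top 4: Chrome ≈ 50, Brave ≈ 45, Arc ≈ 40, Samsung Internet ≈ 30.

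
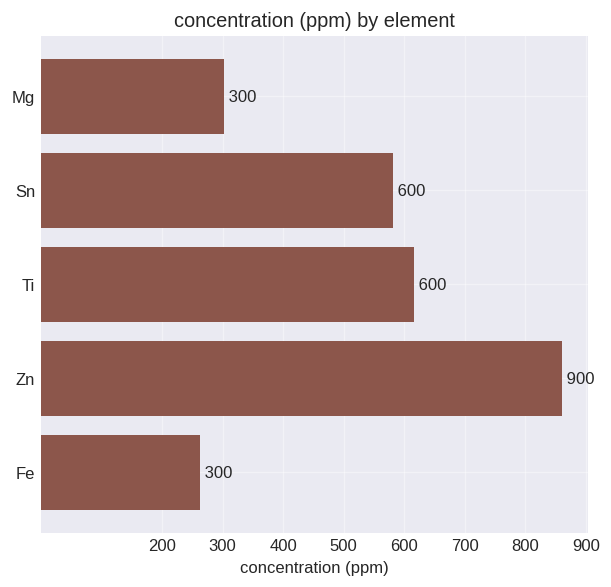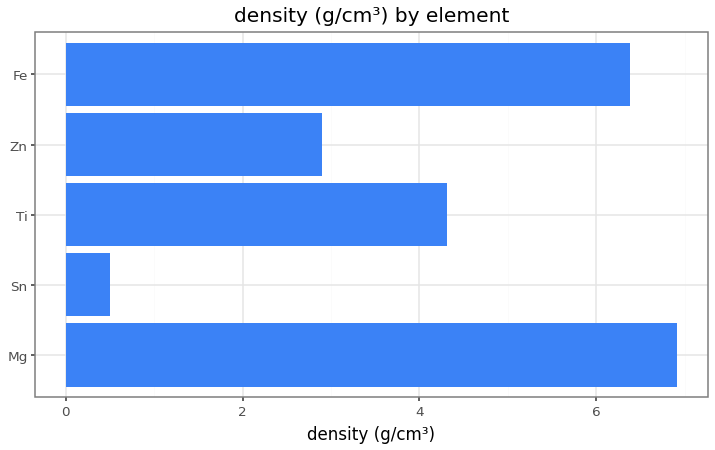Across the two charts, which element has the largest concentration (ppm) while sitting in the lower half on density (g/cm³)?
Zn

Chart 2 median density (g/cm³) ≈ 4; below-median elements: Sn, Zn. Among those, Zn has the highest concentration (ppm) (≈ 900).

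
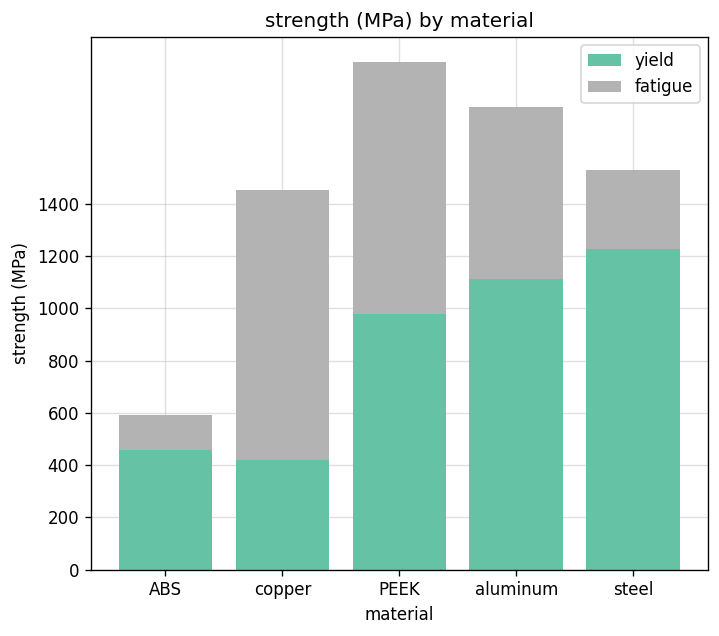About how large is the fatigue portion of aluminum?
fatigue top ≈ 1800, bottom ≈ 1200; segment ≈ 600.

≈ 600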